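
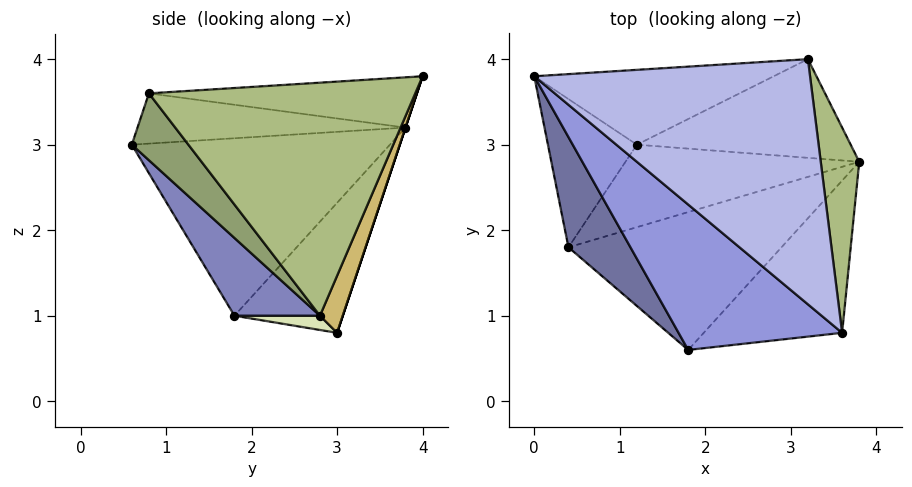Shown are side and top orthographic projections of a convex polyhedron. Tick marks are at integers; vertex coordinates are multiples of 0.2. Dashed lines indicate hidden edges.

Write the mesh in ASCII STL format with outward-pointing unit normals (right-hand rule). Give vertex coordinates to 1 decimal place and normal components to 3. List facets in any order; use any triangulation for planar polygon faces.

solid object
 facet normal -0.827 -0.483 0.289
  outer loop
   vertex 0.4 1.8 1.0
   vertex 1.8 0.6 3.0
   vertex 0.0 3.8 3.2
  endloop
 endfacet
 facet normal 0.223 -0.759 -0.612
  outer loop
   vertex 0.4 1.8 1.0
   vertex 3.8 2.8 1.0
   vertex 1.8 0.6 3.0
  endloop
 endfacet
 facet normal -0.286 -0.219 0.933
  outer loop
   vertex 3.6 0.8 3.6
   vertex 0.0 3.8 3.2
   vertex 1.8 0.6 3.0
  endloop
 endfacet
 facet normal -0.179 -0.084 0.980
  outer loop
   vertex 3.6 0.8 3.6
   vertex 3.2 4.0 3.8
   vertex 0.0 3.8 3.2
  endloop
 endfacet
 facet normal 0.277 -0.772 -0.572
  outer loop
   vertex 3.6 0.8 3.6
   vertex 1.8 0.6 3.0
   vertex 3.8 2.8 1.0
  endloop
 endfacet
 facet normal 0.980 0.112 0.162
  outer loop
   vertex 3.6 0.8 3.6
   vertex 3.8 2.8 1.0
   vertex 3.2 4.0 3.8
  endloop
 endfacet
 facet normal -0.751 0.415 -0.514
  outer loop
   vertex 1.2 3.0 0.8
   vertex 0.4 1.8 1.0
   vertex 0.0 3.8 3.2
  endloop
 endfacet
 facet normal 0.060 -0.203 -0.977
  outer loop
   vertex 1.2 3.0 0.8
   vertex 3.8 2.8 1.0
   vertex 0.4 1.8 1.0
  endloop
 endfacet
 facet normal 0.000 0.949 -0.316
  outer loop
   vertex 1.2 3.0 0.8
   vertex 0.0 3.8 3.2
   vertex 3.2 4.0 3.8
  endloop
 endfacet
 facet normal 0.100 0.922 -0.374
  outer loop
   vertex 1.2 3.0 0.8
   vertex 3.2 4.0 3.8
   vertex 3.8 2.8 1.0
  endloop
 endfacet
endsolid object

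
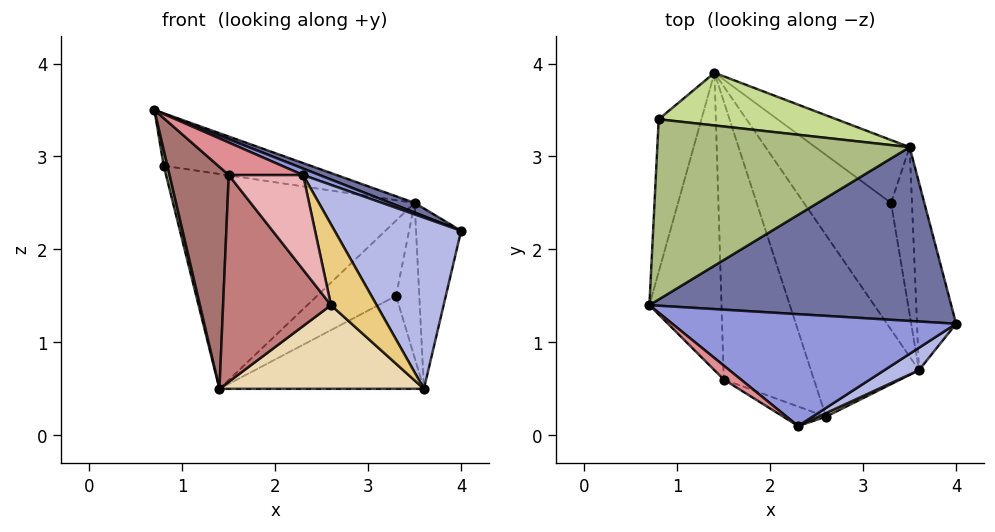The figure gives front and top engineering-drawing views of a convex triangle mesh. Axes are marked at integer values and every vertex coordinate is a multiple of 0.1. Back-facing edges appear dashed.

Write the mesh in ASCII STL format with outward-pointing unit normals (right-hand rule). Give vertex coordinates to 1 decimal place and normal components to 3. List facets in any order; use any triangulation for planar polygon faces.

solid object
 facet normal 0.363 -0.051 0.930
  outer loop
   vertex 3.5 3.1 2.5
   vertex 0.7 1.4 3.5
   vertex 4.0 1.2 2.2
  endloop
 endfacet
 facet normal 0.910 0.287 -0.299
  outer loop
   vertex 3.5 3.1 2.5
   vertex 4.0 1.2 2.2
   vertex 3.6 0.7 0.5
  endloop
 endfacet
 facet normal 0.363 -0.054 0.930
  outer loop
   vertex 2.3 0.1 2.8
   vertex 4.0 1.2 2.2
   vertex 0.7 1.4 3.5
  endloop
 endfacet
 facet normal 0.566 -0.817 0.107
  outer loop
   vertex 2.3 0.1 2.8
   vertex 3.6 0.7 0.5
   vertex 4.0 1.2 2.2
  endloop
 endfacet
 facet normal -0.969 -0.026 -0.248
  outer loop
   vertex 0.8 3.4 2.9
   vertex 1.4 3.9 0.5
   vertex 0.7 1.4 3.5
  endloop
 endfacet
 facet normal 0.171 0.275 0.946
  outer loop
   vertex 0.8 3.4 2.9
   vertex 0.7 1.4 3.5
   vertex 3.5 3.1 2.5
  endloop
 endfacet
 facet normal 0.142 0.961 0.236
  outer loop
   vertex 0.8 3.4 2.9
   vertex 3.5 3.1 2.5
   vertex 1.4 3.9 0.5
  endloop
 endfacet
 facet normal 0.652 0.448 -0.611
  outer loop
   vertex 3.3 2.5 1.5
   vertex 3.6 0.7 0.5
   vertex 1.4 3.9 0.5
  endloop
 endfacet
 facet normal 0.670 0.570 -0.476
  outer loop
   vertex 3.3 2.5 1.5
   vertex 1.4 3.9 0.5
   vertex 3.5 3.1 2.5
  endloop
 endfacet
 facet normal 0.852 0.355 -0.384
  outer loop
   vertex 3.3 2.5 1.5
   vertex 3.5 3.1 2.5
   vertex 3.6 0.7 0.5
  endloop
 endfacet
 facet normal 0.475 -0.879 0.039
  outer loop
   vertex 2.6 0.2 1.4
   vertex 3.6 0.7 0.5
   vertex 2.3 0.1 2.8
  endloop
 endfacet
 facet normal -0.520 -0.357 -0.776
  outer loop
   vertex 2.6 0.2 1.4
   vertex 1.4 3.9 0.5
   vertex 3.6 0.7 0.5
  endloop
 endfacet
 facet normal -0.792 -0.365 -0.489
  outer loop
   vertex 1.5 0.6 2.8
   vertex 0.7 1.4 3.5
   vertex 1.4 3.9 0.5
  endloop
 endfacet
 facet normal -0.778 -0.375 -0.504
  outer loop
   vertex 1.5 0.6 2.8
   vertex 1.4 3.9 0.5
   vertex 2.6 0.2 1.4
  endloop
 endfacet
 facet normal -0.498 -0.797 0.342
  outer loop
   vertex 1.5 0.6 2.8
   vertex 2.3 0.1 2.8
   vertex 0.7 1.4 3.5
  endloop
 endfacet
 facet normal -0.522 -0.835 -0.172
  outer loop
   vertex 1.5 0.6 2.8
   vertex 2.6 0.2 1.4
   vertex 2.3 0.1 2.8
  endloop
 endfacet
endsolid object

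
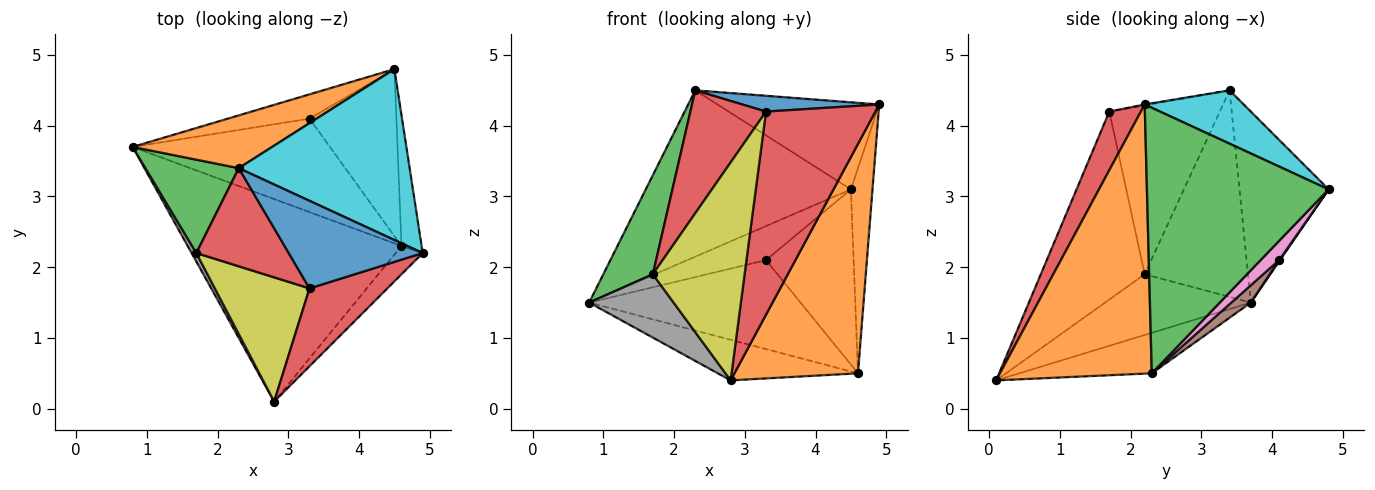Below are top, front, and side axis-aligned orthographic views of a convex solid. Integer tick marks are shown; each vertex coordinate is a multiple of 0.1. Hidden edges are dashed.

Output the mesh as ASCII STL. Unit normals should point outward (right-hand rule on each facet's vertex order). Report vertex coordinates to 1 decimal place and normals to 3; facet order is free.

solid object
 facet normal -0.183 0.193 -0.964
  outer loop
   vertex 4.6 2.3 0.5
   vertex 2.8 0.1 0.4
   vertex 0.8 3.7 1.5
  endloop
 endfacet
 facet normal 0.773 -0.629 -0.078
  outer loop
   vertex 4.6 2.3 0.5
   vertex 4.9 2.2 4.3
   vertex 2.8 0.1 0.4
  endloop
 endfacet
 facet normal 0.990 0.118 -0.075
  outer loop
   vertex 4.6 2.3 0.5
   vertex 4.5 4.8 3.1
   vertex 4.9 2.2 4.3
  endloop
 endfacet
 facet normal 0.260 -0.902 0.345
  outer loop
   vertex 3.3 1.7 4.2
   vertex 2.8 0.1 0.4
   vertex 4.9 2.2 4.3
  endloop
 endfacet
 facet normal 0.009 0.814 -0.581
  outer loop
   vertex 3.3 4.1 2.1
   vertex 0.8 3.7 1.5
   vertex 4.5 4.8 3.1
  endloop
 endfacet
 facet normal 0.063 0.688 -0.723
  outer loop
   vertex 3.3 4.1 2.1
   vertex 4.6 2.3 0.5
   vertex 0.8 3.7 1.5
  endloop
 endfacet
 facet normal 0.151 0.715 -0.682
  outer loop
   vertex 3.3 4.1 2.1
   vertex 4.5 4.8 3.1
   vertex 4.6 2.3 0.5
  endloop
 endfacet
 facet normal -0.863 -0.500 0.067
  outer loop
   vertex 1.7 2.2 1.9
   vertex 0.8 3.7 1.5
   vertex 2.8 0.1 0.4
  endloop
 endfacet
 facet normal -0.701 -0.619 0.353
  outer loop
   vertex 1.7 2.2 1.9
   vertex 2.8 0.1 0.4
   vertex 3.3 1.7 4.2
  endloop
 endfacet
 facet normal 0.268 0.437 0.858
  outer loop
   vertex 2.3 3.4 4.5
   vertex 4.9 2.2 4.3
   vertex 4.5 4.8 3.1
  endloop
 endfacet
 facet normal -0.006 -0.177 0.984
  outer loop
   vertex 2.3 3.4 4.5
   vertex 3.3 1.7 4.2
   vertex 4.9 2.2 4.3
  endloop
 endfacet
 facet normal -0.383 0.881 0.279
  outer loop
   vertex 2.3 3.4 4.5
   vertex 4.5 4.8 3.1
   vertex 0.8 3.7 1.5
  endloop
 endfacet
 facet normal -0.835 -0.400 0.377
  outer loop
   vertex 2.3 3.4 4.5
   vertex 0.8 3.7 1.5
   vertex 1.7 2.2 1.9
  endloop
 endfacet
 facet normal -0.752 -0.515 0.411
  outer loop
   vertex 2.3 3.4 4.5
   vertex 1.7 2.2 1.9
   vertex 3.3 1.7 4.2
  endloop
 endfacet
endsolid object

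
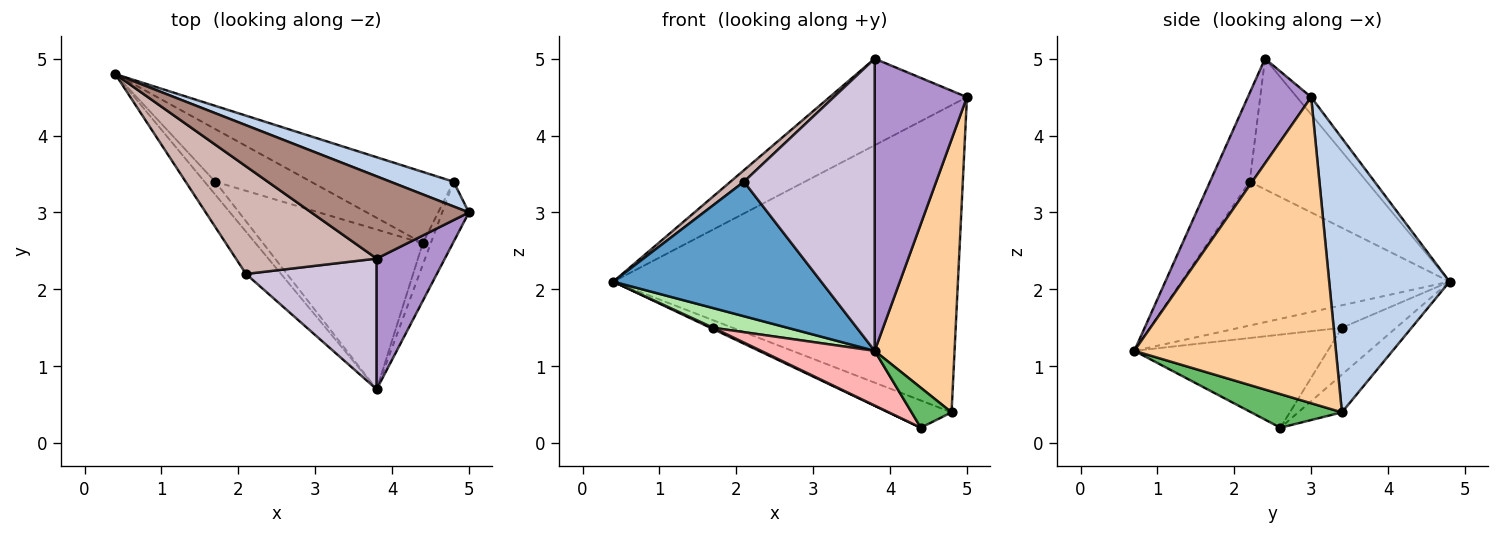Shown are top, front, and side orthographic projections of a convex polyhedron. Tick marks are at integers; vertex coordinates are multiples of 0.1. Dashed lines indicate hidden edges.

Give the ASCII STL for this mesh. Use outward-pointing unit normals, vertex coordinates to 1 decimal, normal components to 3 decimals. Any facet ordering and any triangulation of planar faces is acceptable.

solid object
 facet normal -0.776 -0.602 -0.189
  outer loop
   vertex 2.1 2.2 3.4
   vertex 0.4 4.8 2.1
   vertex 3.8 0.7 1.2
  endloop
 endfacet
 facet normal 0.329 0.941 0.076
  outer loop
   vertex 4.8 3.4 0.4
   vertex 0.4 4.8 2.1
   vertex 5.0 3.0 4.5
  endloop
 endfacet
 facet normal -0.240 0.347 -0.907
  outer loop
   vertex 4.8 3.4 0.4
   vertex 4.4 2.6 0.2
   vertex 0.4 4.8 2.1
  endloop
 endfacet
 facet normal 0.927 -0.367 -0.081
  outer loop
   vertex 4.8 3.4 0.4
   vertex 5.0 3.0 4.5
   vertex 3.8 0.7 1.2
  endloop
 endfacet
 facet normal 0.894 -0.394 -0.212
  outer loop
   vertex 4.8 3.4 0.4
   vertex 3.8 0.7 1.2
   vertex 4.4 2.6 0.2
  endloop
 endfacet
 facet normal -0.756 -0.548 -0.359
  outer loop
   vertex 1.7 3.4 1.5
   vertex 3.8 0.7 1.2
   vertex 0.4 4.8 2.1
  endloop
 endfacet
 facet normal -0.439 -0.023 -0.898
  outer loop
   vertex 1.7 3.4 1.5
   vertex 0.4 4.8 2.1
   vertex 4.4 2.6 0.2
  endloop
 endfacet
 facet normal -0.483 -0.284 -0.828
  outer loop
   vertex 1.7 3.4 1.5
   vertex 4.4 2.6 0.2
   vertex 3.8 0.7 1.2
  endloop
 endfacet
 facet normal 0.531 -0.774 0.346
  outer loop
   vertex 3.8 2.4 5.0
   vertex 3.8 0.7 1.2
   vertex 5.0 3.0 4.5
  endloop
 endfacet
 facet normal -0.267 -0.880 0.394
  outer loop
   vertex 3.8 2.4 5.0
   vertex 2.1 2.2 3.4
   vertex 3.8 0.7 1.2
  endloop
 endfacet
 facet normal -0.075 0.723 0.687
  outer loop
   vertex 3.8 2.4 5.0
   vertex 5.0 3.0 4.5
   vertex 0.4 4.8 2.1
  endloop
 endfacet
 facet normal -0.678 -0.078 0.731
  outer loop
   vertex 3.8 2.4 5.0
   vertex 0.4 4.8 2.1
   vertex 2.1 2.2 3.4
  endloop
 endfacet
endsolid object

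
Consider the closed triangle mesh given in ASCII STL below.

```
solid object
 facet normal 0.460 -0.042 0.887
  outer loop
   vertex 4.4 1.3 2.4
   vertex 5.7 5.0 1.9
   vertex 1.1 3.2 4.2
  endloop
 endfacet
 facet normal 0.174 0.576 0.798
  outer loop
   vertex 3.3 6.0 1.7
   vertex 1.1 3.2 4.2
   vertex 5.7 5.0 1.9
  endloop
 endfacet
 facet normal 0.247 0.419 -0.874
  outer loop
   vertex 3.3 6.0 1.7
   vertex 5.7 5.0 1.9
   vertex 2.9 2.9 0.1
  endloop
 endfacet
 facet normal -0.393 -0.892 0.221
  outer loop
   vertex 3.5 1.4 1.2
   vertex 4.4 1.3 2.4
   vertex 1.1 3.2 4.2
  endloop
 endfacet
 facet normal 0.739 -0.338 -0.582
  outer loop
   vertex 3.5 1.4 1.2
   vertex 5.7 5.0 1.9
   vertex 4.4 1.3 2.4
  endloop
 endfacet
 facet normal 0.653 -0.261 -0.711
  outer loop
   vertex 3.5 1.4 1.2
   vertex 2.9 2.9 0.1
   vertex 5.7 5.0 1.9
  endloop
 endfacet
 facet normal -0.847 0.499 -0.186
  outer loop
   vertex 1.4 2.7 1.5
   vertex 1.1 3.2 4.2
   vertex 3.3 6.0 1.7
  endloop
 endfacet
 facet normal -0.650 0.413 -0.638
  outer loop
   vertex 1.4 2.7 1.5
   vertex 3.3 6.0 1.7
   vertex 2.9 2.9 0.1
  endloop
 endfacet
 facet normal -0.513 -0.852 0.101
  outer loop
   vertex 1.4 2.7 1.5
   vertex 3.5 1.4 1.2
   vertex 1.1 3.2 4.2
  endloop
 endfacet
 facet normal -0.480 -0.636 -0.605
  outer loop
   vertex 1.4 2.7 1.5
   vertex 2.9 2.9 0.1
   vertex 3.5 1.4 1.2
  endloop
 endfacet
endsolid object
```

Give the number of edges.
15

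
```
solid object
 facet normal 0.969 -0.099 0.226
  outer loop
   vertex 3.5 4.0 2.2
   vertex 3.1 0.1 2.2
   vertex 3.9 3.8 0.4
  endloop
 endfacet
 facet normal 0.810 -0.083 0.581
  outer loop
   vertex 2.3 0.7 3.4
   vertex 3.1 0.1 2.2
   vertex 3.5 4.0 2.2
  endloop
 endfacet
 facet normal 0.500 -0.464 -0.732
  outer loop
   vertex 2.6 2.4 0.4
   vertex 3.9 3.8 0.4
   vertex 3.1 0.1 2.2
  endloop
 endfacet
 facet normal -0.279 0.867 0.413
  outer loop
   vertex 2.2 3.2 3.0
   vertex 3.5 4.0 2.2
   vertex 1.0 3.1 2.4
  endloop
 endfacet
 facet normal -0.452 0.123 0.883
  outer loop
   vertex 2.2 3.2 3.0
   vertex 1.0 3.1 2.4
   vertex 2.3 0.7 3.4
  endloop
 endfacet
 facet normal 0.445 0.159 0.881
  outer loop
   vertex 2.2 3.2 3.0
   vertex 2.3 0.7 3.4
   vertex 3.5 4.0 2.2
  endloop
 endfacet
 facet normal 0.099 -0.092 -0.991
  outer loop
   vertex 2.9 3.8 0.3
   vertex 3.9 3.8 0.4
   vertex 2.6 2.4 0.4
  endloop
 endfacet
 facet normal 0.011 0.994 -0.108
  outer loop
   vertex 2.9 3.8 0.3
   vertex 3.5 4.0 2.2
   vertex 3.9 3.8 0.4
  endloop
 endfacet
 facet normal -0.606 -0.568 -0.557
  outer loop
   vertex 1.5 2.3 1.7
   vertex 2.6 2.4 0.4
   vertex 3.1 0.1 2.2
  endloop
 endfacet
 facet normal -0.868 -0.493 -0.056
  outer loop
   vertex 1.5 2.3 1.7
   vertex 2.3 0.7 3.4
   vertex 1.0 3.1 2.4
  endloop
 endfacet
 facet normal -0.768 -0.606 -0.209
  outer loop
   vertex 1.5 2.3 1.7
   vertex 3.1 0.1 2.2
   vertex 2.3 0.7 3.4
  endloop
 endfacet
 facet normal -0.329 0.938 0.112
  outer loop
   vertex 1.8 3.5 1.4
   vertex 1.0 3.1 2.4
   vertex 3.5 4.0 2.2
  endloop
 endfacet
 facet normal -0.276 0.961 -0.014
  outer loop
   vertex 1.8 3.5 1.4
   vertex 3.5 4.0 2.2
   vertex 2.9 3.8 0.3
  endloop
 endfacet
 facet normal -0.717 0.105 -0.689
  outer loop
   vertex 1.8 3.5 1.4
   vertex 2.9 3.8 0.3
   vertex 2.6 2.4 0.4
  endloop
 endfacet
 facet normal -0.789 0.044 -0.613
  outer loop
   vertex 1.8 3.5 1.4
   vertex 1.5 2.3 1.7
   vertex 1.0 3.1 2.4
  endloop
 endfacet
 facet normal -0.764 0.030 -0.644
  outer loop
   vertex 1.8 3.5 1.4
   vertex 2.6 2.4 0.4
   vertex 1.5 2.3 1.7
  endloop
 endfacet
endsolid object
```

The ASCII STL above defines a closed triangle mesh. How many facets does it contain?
16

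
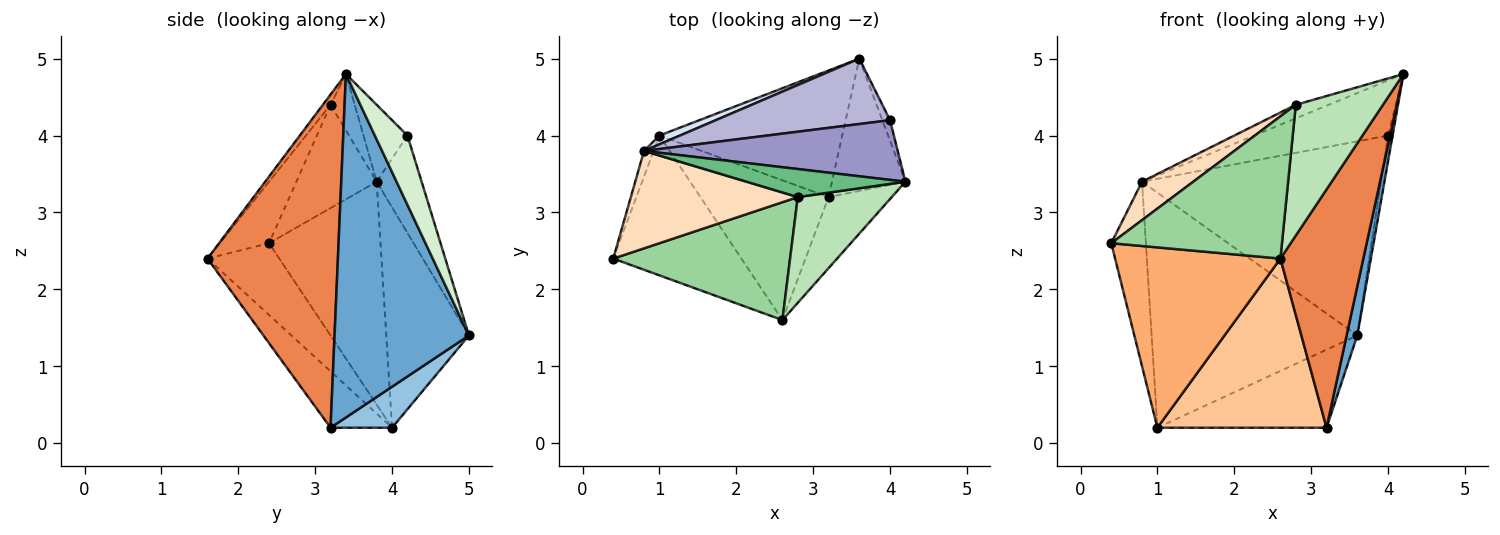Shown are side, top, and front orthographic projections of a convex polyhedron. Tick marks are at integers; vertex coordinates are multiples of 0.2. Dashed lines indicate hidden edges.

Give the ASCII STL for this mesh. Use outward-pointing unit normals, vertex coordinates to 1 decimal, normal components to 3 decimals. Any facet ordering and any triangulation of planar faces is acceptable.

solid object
 facet normal 0.975 -0.078 -0.209
  outer loop
   vertex 3.2 3.2 0.2
   vertex 3.6 5.0 1.4
   vertex 4.2 3.4 4.8
  endloop
 endfacet
 facet normal 0.188 0.516 -0.836
  outer loop
   vertex 1.0 4.0 0.2
   vertex 3.6 5.0 1.4
   vertex 3.2 3.2 0.2
  endloop
 endfacet
 facet normal -0.954 0.296 -0.041
  outer loop
   vertex 0.8 3.8 3.4
   vertex 1.0 4.0 0.2
   vertex 0.4 2.4 2.6
  endloop
 endfacet
 facet normal -0.373 0.927 0.035
  outer loop
   vertex 0.8 3.8 3.4
   vertex 3.6 5.0 1.4
   vertex 1.0 4.0 0.2
  endloop
 endfacet
 facet normal 0.833 -0.530 -0.158
  outer loop
   vertex 2.6 1.6 2.4
   vertex 3.2 3.2 0.2
   vertex 4.2 3.4 4.8
  endloop
 endfacet
 facet normal -0.325 -0.748 -0.580
  outer loop
   vertex 2.6 1.6 2.4
   vertex 0.4 2.4 2.6
   vertex 1.0 4.0 0.2
  endloop
 endfacet
 facet normal -0.270 -0.742 -0.613
  outer loop
   vertex 2.6 1.6 2.4
   vertex 1.0 4.0 0.2
   vertex 3.2 3.2 0.2
  endloop
 endfacet
 facet normal -0.499 -0.318 0.806
  outer loop
   vertex 2.8 3.2 4.4
   vertex 0.8 3.8 3.4
   vertex 0.4 2.4 2.6
  endloop
 endfacet
 facet normal -0.304 0.415 0.857
  outer loop
   vertex 2.8 3.2 4.4
   vertex 4.2 3.4 4.8
   vertex 0.8 3.8 3.4
  endloop
 endfacet
 facet normal -0.217 -0.752 0.623
  outer loop
   vertex 2.8 3.2 4.4
   vertex 0.4 2.4 2.6
   vertex 2.6 1.6 2.4
  endloop
 endfacet
 facet normal -0.068 -0.776 0.627
  outer loop
   vertex 2.8 3.2 4.4
   vertex 2.6 1.6 2.4
   vertex 4.2 3.4 4.8
  endloop
 endfacet
 facet normal 0.985 0.137 -0.109
  outer loop
   vertex 4.0 4.2 4.0
   vertex 4.2 3.4 4.8
   vertex 3.6 5.0 1.4
  endloop
 endfacet
 facet normal -0.217 0.663 0.717
  outer loop
   vertex 4.0 4.2 4.0
   vertex 0.8 3.8 3.4
   vertex 4.2 3.4 4.8
  endloop
 endfacet
 facet normal -0.176 0.933 0.314
  outer loop
   vertex 4.0 4.2 4.0
   vertex 3.6 5.0 1.4
   vertex 0.8 3.8 3.4
  endloop
 endfacet
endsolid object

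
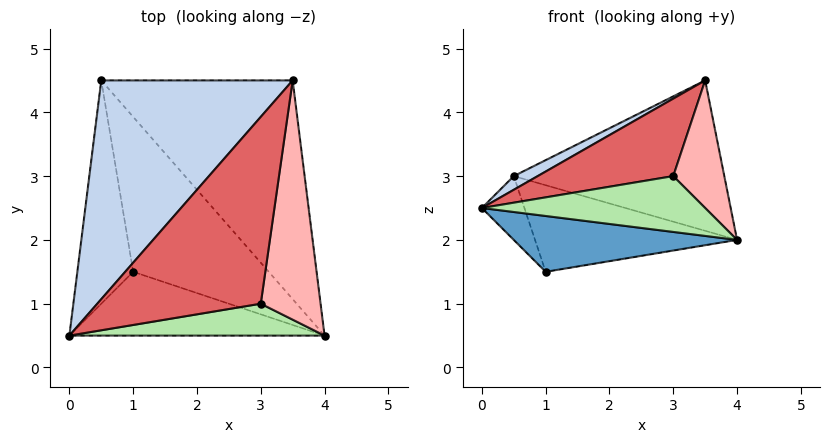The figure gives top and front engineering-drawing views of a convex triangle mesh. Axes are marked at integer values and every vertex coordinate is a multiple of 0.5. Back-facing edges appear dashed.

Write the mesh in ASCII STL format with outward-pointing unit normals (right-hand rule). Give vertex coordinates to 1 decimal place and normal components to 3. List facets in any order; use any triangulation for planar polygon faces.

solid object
 facet normal -0.094 -0.656 -0.749
  outer loop
   vertex 1.0 1.5 1.5
   vertex 4.0 0.5 2.0
   vertex 0.0 0.5 2.5
  endloop
 endfacet
 facet normal -0.447 -0.056 0.893
  outer loop
   vertex 0.5 4.5 3.0
   vertex 0.0 0.5 2.5
   vertex 3.5 4.5 4.5
  endloop
 endfacet
 facet normal -0.777 0.173 -0.605
  outer loop
   vertex 0.5 4.5 3.0
   vertex 1.0 1.5 1.5
   vertex 0.0 0.5 2.5
  endloop
 endfacet
 facet normal 0.381 0.524 -0.762
  outer loop
   vertex 0.5 4.5 3.0
   vertex 3.5 4.5 4.5
   vertex 4.0 0.5 2.0
  endloop
 endfacet
 facet normal 0.294 0.466 -0.834
  outer loop
   vertex 0.5 4.5 3.0
   vertex 4.0 0.5 2.0
   vertex 1.0 1.5 1.5
  endloop
 endfacet
 facet normal 0.062 -0.867 0.495
  outer loop
   vertex 3.0 1.0 3.0
   vertex 0.0 0.5 2.5
   vertex 4.0 0.5 2.0
  endloop
 endfacet
 facet normal -0.090 -0.381 0.920
  outer loop
   vertex 3.0 1.0 3.0
   vertex 3.5 4.5 4.5
   vertex 0.0 0.5 2.5
  endloop
 endfacet
 facet normal 0.543 -0.395 0.741
  outer loop
   vertex 3.0 1.0 3.0
   vertex 4.0 0.5 2.0
   vertex 3.5 4.5 4.5
  endloop
 endfacet
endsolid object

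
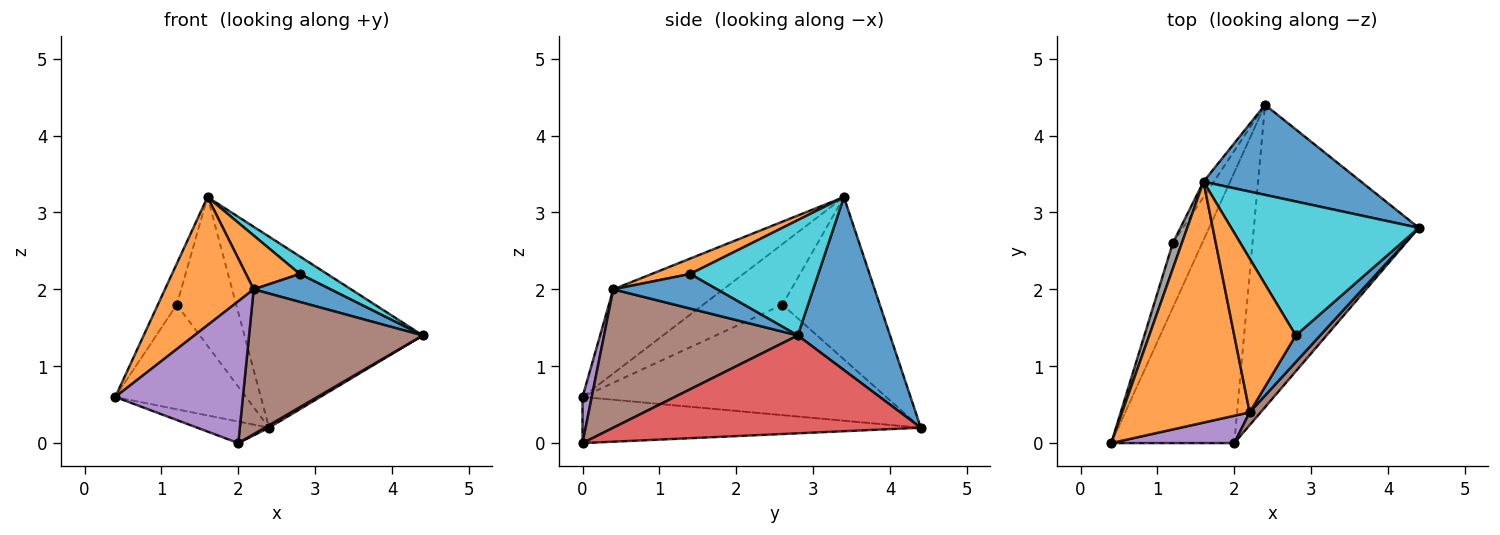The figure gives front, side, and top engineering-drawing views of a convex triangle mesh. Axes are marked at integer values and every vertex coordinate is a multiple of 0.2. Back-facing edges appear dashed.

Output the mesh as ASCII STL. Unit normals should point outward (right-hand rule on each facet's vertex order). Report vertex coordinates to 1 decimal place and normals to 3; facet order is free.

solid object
 facet normal 0.424 0.819 0.386
  outer loop
   vertex 1.6 3.4 3.2
   vertex 4.4 2.8 1.4
   vertex 2.4 4.4 0.2
  endloop
 endfacet
 facet normal -0.503 -0.406 0.763
  outer loop
   vertex 2.2 0.4 2.0
   vertex 1.6 3.4 3.2
   vertex 0.4 0.0 0.6
  endloop
 endfacet
 facet normal -0.350 0.074 -0.934
  outer loop
   vertex 2.0 0.0 0.0
   vertex 0.4 0.0 0.6
   vertex 2.4 4.4 0.2
  endloop
 endfacet
 facet normal 0.510 -0.007 -0.860
  outer loop
   vertex 2.0 0.0 0.0
   vertex 2.4 4.4 0.2
   vertex 4.4 2.8 1.4
  endloop
 endfacet
 facet normal 0.071 -0.979 0.189
  outer loop
   vertex 2.0 0.0 0.0
   vertex 2.2 0.4 2.0
   vertex 0.4 0.0 0.6
  endloop
 endfacet
 facet normal 0.743 -0.666 0.059
  outer loop
   vertex 2.0 0.0 0.0
   vertex 4.4 2.8 1.4
   vertex 2.2 0.4 2.0
  endloop
 endfacet
 facet normal -0.892 0.384 -0.237
  outer loop
   vertex 1.2 2.6 1.8
   vertex 2.4 4.4 0.2
   vertex 0.4 0.0 0.6
  endloop
 endfacet
 facet normal -0.963 0.230 0.144
  outer loop
   vertex 1.2 2.6 1.8
   vertex 0.4 0.0 0.6
   vertex 1.6 3.4 3.2
  endloop
 endfacet
 facet normal -0.852 0.520 -0.054
  outer loop
   vertex 1.2 2.6 1.8
   vertex 1.6 3.4 3.2
   vertex 2.4 4.4 0.2
  endloop
 endfacet
 facet normal 0.520 -0.111 0.847
  outer loop
   vertex 2.8 1.4 2.2
   vertex 4.4 2.8 1.4
   vertex 1.6 3.4 3.2
  endloop
 endfacet
 facet normal 0.699 -0.518 0.492
  outer loop
   vertex 2.8 1.4 2.2
   vertex 2.2 0.4 2.0
   vertex 4.4 2.8 1.4
  endloop
 endfacet
 facet normal 0.230 -0.322 0.919
  outer loop
   vertex 2.8 1.4 2.2
   vertex 1.6 3.4 3.2
   vertex 2.2 0.4 2.0
  endloop
 endfacet
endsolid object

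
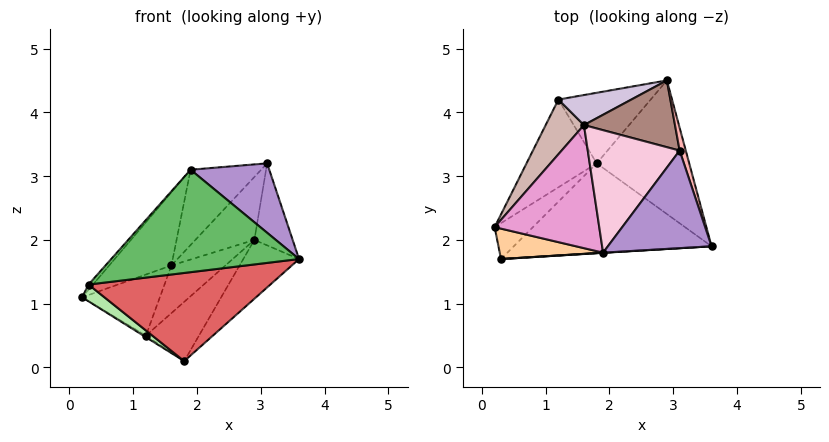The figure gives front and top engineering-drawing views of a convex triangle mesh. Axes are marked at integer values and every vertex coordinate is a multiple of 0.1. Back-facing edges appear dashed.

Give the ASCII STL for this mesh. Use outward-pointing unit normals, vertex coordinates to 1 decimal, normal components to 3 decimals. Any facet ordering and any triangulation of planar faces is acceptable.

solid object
 facet normal 0.741 0.270 -0.614
  outer loop
   vertex 1.8 3.2 0.1
   vertex 2.9 4.5 2.0
   vertex 3.6 1.9 1.7
  endloop
 endfacet
 facet normal -0.537 0.015 -0.844
  outer loop
   vertex 1.2 4.2 0.5
   vertex 1.8 3.2 0.1
   vertex 0.2 2.2 1.1
  endloop
 endfacet
 facet normal 0.490 0.561 -0.667
  outer loop
   vertex 1.2 4.2 0.5
   vertex 2.9 4.5 2.0
   vertex 1.8 3.2 0.1
  endloop
 endfacet
 facet normal -0.746 0.113 0.657
  outer loop
   vertex 0.3 1.7 1.3
   vertex 1.9 1.8 3.1
   vertex 0.2 2.2 1.1
  endloop
 endfacet
 facet normal 0.060 -0.998 0.002
  outer loop
   vertex 0.3 1.7 1.3
   vertex 3.6 1.9 1.7
   vertex 1.9 1.8 3.1
  endloop
 endfacet
 facet normal -0.289 -0.405 -0.867
  outer loop
   vertex 0.3 1.7 1.3
   vertex 0.2 2.2 1.1
   vertex 1.8 3.2 0.1
  endloop
 endfacet
 facet normal 0.128 -0.694 -0.708
  outer loop
   vertex 0.3 1.7 1.3
   vertex 1.8 3.2 0.1
   vertex 3.6 1.9 1.7
  endloop
 endfacet
 facet normal 0.965 0.252 0.070
  outer loop
   vertex 3.1 3.4 3.2
   vertex 3.6 1.9 1.7
   vertex 2.9 4.5 2.0
  endloop
 endfacet
 facet normal 0.576 -0.474 0.666
  outer loop
   vertex 3.1 3.4 3.2
   vertex 1.9 1.8 3.1
   vertex 3.6 1.9 1.7
  endloop
 endfacet
 facet normal -0.527 0.719 0.453
  outer loop
   vertex 1.6 3.8 1.6
   vertex 2.9 4.5 2.0
   vertex 1.2 4.2 0.5
  endloop
 endfacet
 facet normal -0.510 0.590 0.626
  outer loop
   vertex 1.6 3.8 1.6
   vertex 3.1 3.4 3.2
   vertex 2.9 4.5 2.0
  endloop
 endfacet
 facet normal -0.737 0.504 0.451
  outer loop
   vertex 1.6 3.8 1.6
   vertex 1.2 4.2 0.5
   vertex 0.2 2.2 1.1
  endloop
 endfacet
 facet normal -0.665 0.382 0.642
  outer loop
   vertex 1.6 3.8 1.6
   vertex 0.2 2.2 1.1
   vertex 1.9 1.8 3.1
  endloop
 endfacet
 facet normal -0.610 0.415 0.675
  outer loop
   vertex 1.6 3.8 1.6
   vertex 1.9 1.8 3.1
   vertex 3.1 3.4 3.2
  endloop
 endfacet
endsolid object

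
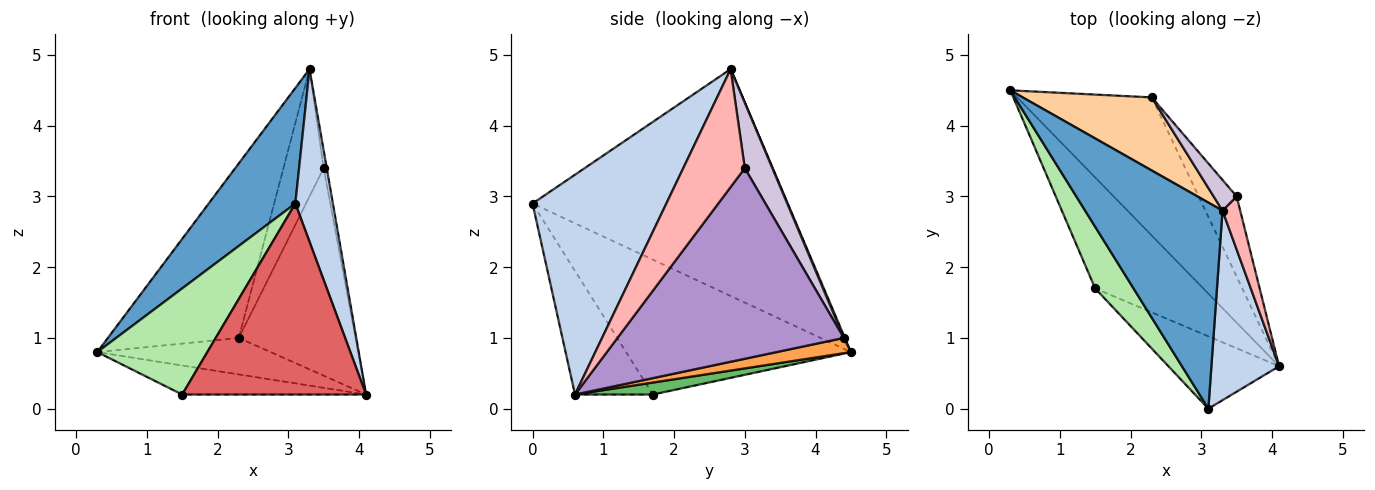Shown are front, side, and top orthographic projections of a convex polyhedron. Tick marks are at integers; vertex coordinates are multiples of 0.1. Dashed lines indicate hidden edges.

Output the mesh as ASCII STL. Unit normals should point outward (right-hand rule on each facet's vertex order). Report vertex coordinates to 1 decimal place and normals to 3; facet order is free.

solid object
 facet normal -0.821 -0.279 0.498
  outer loop
   vertex 3.3 2.8 4.8
   vertex 0.3 4.5 0.8
   vertex 3.1 0.0 2.9
  endloop
 endfacet
 facet normal 0.923 -0.259 0.284
  outer loop
   vertex 3.3 2.8 4.8
   vertex 3.1 0.0 2.9
   vertex 4.1 0.6 0.2
  endloop
 endfacet
 facet normal 0.109 0.254 -0.961
  outer loop
   vertex 2.3 4.4 1.0
   vertex 4.1 0.6 0.2
   vertex 0.3 4.5 0.8
  endloop
 endfacet
 facet normal 0.007 0.922 0.386
  outer loop
   vertex 2.3 4.4 1.0
   vertex 0.3 4.5 0.8
   vertex 3.3 2.8 4.8
  endloop
 endfacet
 facet normal 0.107 0.252 -0.962
  outer loop
   vertex 1.5 1.7 0.2
   vertex 0.3 4.5 0.8
   vertex 4.1 0.6 0.2
  endloop
 endfacet
 facet normal -0.870 -0.426 0.247
  outer loop
   vertex 1.5 1.7 0.2
   vertex 3.1 0.0 2.9
   vertex 0.3 4.5 0.8
  endloop
 endfacet
 facet normal -0.368 -0.870 -0.329
  outer loop
   vertex 1.5 1.7 0.2
   vertex 4.1 0.6 0.2
   vertex 3.1 0.0 2.9
  endloop
 endfacet
 facet normal 0.988 0.049 0.148
  outer loop
   vertex 3.5 3.0 3.4
   vertex 3.3 2.8 4.8
   vertex 4.1 0.6 0.2
  endloop
 endfacet
 facet normal 0.875 0.451 -0.174
  outer loop
   vertex 3.5 3.0 3.4
   vertex 4.1 0.6 0.2
   vertex 2.3 4.4 1.0
  endloop
 endfacet
 facet normal 0.554 0.809 0.195
  outer loop
   vertex 3.5 3.0 3.4
   vertex 2.3 4.4 1.0
   vertex 3.3 2.8 4.8
  endloop
 endfacet
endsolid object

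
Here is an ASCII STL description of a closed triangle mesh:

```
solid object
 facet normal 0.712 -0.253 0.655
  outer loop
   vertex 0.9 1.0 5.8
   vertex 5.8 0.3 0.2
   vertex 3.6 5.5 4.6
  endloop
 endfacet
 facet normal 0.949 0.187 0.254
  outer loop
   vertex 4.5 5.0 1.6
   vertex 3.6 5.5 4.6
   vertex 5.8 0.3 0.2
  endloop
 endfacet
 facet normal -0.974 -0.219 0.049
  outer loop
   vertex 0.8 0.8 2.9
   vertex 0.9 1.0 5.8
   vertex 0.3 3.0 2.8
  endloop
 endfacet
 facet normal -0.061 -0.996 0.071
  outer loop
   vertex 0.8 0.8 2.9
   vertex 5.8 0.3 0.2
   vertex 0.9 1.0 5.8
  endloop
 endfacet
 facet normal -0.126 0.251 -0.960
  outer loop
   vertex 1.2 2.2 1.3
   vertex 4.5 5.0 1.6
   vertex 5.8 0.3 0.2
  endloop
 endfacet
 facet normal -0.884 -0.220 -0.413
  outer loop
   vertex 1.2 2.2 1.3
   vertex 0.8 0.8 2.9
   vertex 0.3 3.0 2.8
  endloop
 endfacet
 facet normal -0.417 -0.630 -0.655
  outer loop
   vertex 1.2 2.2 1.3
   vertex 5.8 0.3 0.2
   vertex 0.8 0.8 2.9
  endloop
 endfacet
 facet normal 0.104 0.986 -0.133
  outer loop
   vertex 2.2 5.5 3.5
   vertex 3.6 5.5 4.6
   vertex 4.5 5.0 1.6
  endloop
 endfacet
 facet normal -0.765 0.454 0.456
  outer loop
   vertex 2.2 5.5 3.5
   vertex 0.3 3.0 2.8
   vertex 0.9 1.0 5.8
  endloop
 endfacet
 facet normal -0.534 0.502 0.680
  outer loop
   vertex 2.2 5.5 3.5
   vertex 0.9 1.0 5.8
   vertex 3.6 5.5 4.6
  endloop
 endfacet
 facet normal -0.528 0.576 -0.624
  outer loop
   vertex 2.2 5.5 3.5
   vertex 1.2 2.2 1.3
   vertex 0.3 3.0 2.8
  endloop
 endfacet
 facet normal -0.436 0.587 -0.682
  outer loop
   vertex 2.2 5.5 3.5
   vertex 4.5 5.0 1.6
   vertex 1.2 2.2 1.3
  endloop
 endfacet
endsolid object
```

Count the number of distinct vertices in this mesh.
8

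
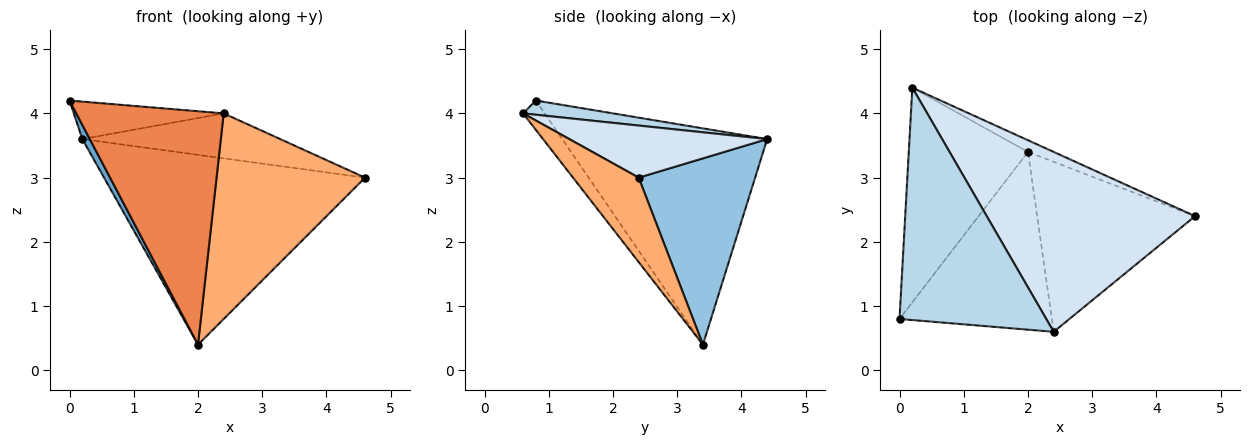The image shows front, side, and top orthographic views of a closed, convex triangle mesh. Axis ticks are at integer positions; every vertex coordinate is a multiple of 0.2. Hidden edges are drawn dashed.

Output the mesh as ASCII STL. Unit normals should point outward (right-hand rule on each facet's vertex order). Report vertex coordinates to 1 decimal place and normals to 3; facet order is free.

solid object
 facet normal -0.875 -0.032 -0.482
  outer loop
   vertex 2.0 3.4 0.4
   vertex 0.0 0.8 4.2
   vertex 0.2 4.4 3.6
  endloop
 endfacet
 facet normal 0.407 0.912 -0.056
  outer loop
   vertex 2.0 3.4 0.4
   vertex 0.2 4.4 3.6
   vertex 4.6 2.4 3.0
  endloop
 endfacet
 facet normal 0.095 0.159 0.983
  outer loop
   vertex 2.4 0.6 4.0
   vertex 0.2 4.4 3.6
   vertex 0.0 0.8 4.2
  endloop
 endfacet
 facet normal 0.236 0.236 0.943
  outer loop
   vertex 2.4 0.6 4.0
   vertex 4.6 2.4 3.0
   vertex 0.2 4.4 3.6
  endloop
 endfacet
 facet normal -0.116 -0.790 -0.602
  outer loop
   vertex 2.4 0.6 4.0
   vertex 0.0 0.8 4.2
   vertex 2.0 3.4 0.4
  endloop
 endfacet
 facet normal 0.323 -0.729 -0.603
  outer loop
   vertex 2.4 0.6 4.0
   vertex 2.0 3.4 0.4
   vertex 4.6 2.4 3.0
  endloop
 endfacet
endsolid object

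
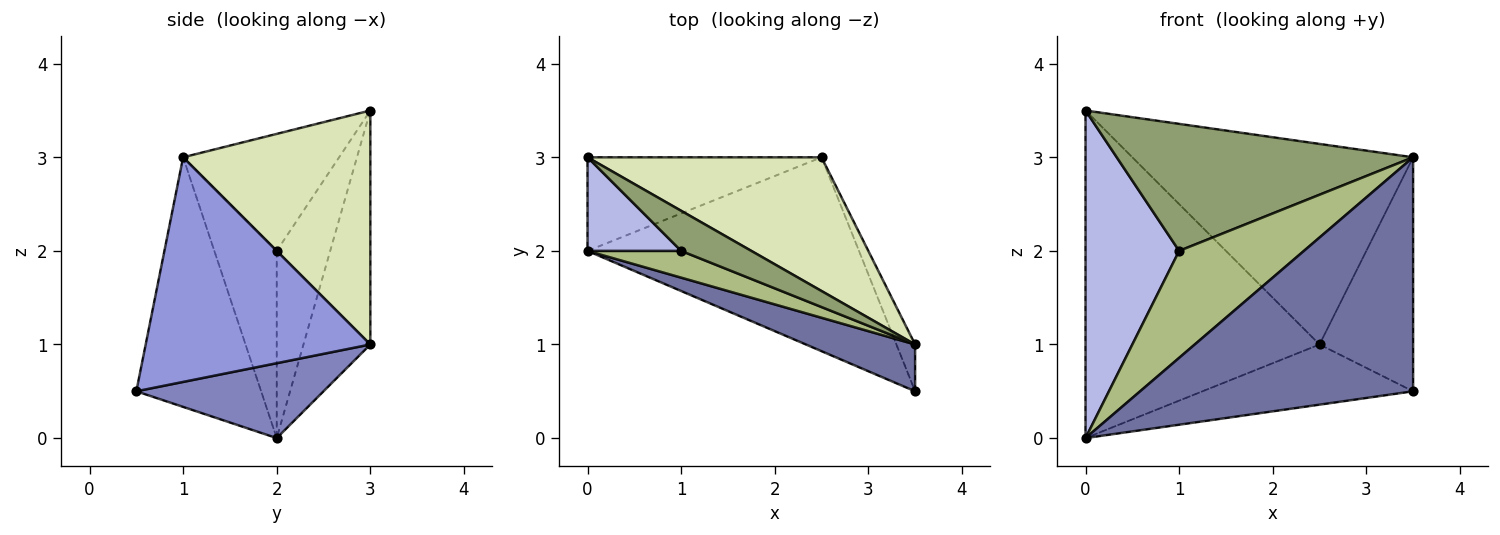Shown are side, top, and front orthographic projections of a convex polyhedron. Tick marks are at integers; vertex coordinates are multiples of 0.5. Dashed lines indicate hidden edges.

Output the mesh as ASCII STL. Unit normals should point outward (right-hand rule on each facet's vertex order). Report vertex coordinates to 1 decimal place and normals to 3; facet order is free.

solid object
 facet normal -0.409 -0.895 0.179
  outer loop
   vertex 3.5 0.5 0.5
   vertex 3.5 1.0 3.0
   vertex 0.0 2.0 0.0
  endloop
 endfacet
 facet normal 0.255 0.287 -0.924
  outer loop
   vertex 2.5 3.0 1.0
   vertex 3.5 0.5 0.5
   vertex 0.0 2.0 0.0
  endloop
 endfacet
 facet normal 0.920 0.383 -0.077
  outer loop
   vertex 2.5 3.0 1.0
   vertex 3.5 1.0 3.0
   vertex 3.5 0.5 0.5
  endloop
 endfacet
 facet normal -0.482 -0.843 0.241
  outer loop
   vertex 1.0 2.0 2.0
   vertex 0.0 3.0 3.5
   vertex 0.0 2.0 0.0
  endloop
 endfacet
 facet normal -0.449 -0.852 0.269
  outer loop
   vertex 1.0 2.0 2.0
   vertex 3.5 1.0 3.0
   vertex 0.0 3.0 3.5
  endloop
 endfacet
 facet normal -0.436 -0.873 0.218
  outer loop
   vertex 1.0 2.0 2.0
   vertex 0.0 2.0 0.0
   vertex 3.5 1.0 3.0
  endloop
 endfacet
 facet normal -0.265 0.927 -0.265
  outer loop
   vertex 0.0 3.0 3.5
   vertex 2.5 3.0 1.0
   vertex 0.0 2.0 0.0
  endloop
 endfacet
 facet normal 0.485 0.728 0.485
  outer loop
   vertex 0.0 3.0 3.5
   vertex 3.5 1.0 3.0
   vertex 2.5 3.0 1.0
  endloop
 endfacet
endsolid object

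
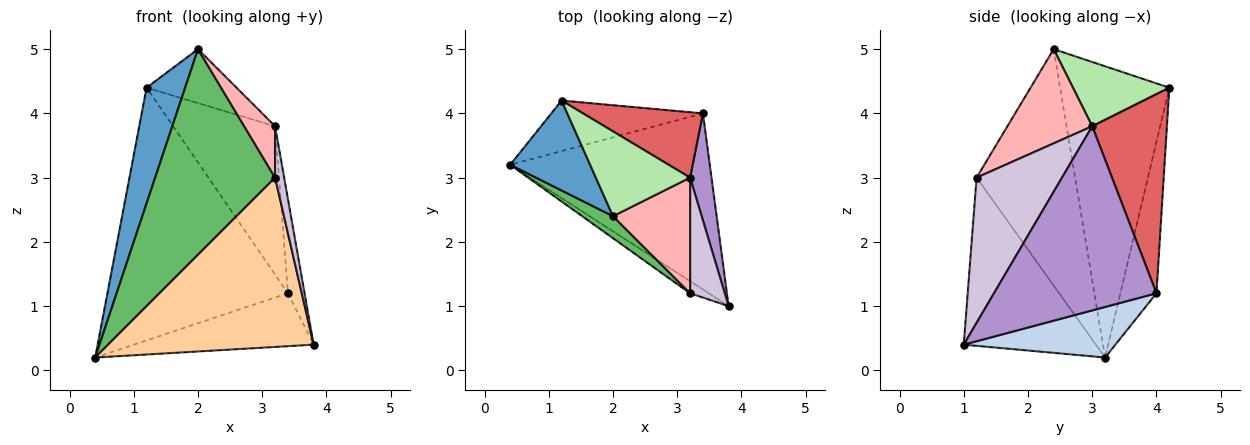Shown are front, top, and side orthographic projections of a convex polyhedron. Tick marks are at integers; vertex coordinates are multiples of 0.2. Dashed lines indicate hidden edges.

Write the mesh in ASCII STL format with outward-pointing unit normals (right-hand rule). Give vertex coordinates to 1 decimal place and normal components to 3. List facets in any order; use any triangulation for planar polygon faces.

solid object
 facet normal -0.913 -0.322 0.251
  outer loop
   vertex 2.0 2.4 5.0
   vertex 1.2 4.2 4.4
   vertex 0.4 3.2 0.2
  endloop
 endfacet
 facet normal 0.236 0.280 -0.931
  outer loop
   vertex 3.4 4.0 1.2
   vertex 3.8 1.0 0.4
   vertex 0.4 3.2 0.2
  endloop
 endfacet
 facet normal -0.192 0.962 -0.192
  outer loop
   vertex 3.4 4.0 1.2
   vertex 0.4 3.2 0.2
   vertex 1.2 4.2 4.4
  endloop
 endfacet
 facet normal -0.540 -0.840 -0.060
  outer loop
   vertex 3.2 1.2 3.0
   vertex 0.4 3.2 0.2
   vertex 3.8 1.0 0.4
  endloop
 endfacet
 facet normal -0.633 -0.770 0.083
  outer loop
   vertex 3.2 1.2 3.0
   vertex 2.0 2.4 5.0
   vertex 0.4 3.2 0.2
  endloop
 endfacet
 facet normal 0.499 0.465 0.731
  outer loop
   vertex 3.2 3.0 3.8
   vertex 1.2 4.2 4.4
   vertex 2.0 2.4 5.0
  endloop
 endfacet
 facet normal 0.557 0.760 0.335
  outer loop
   vertex 3.2 3.0 3.8
   vertex 3.4 4.0 1.2
   vertex 1.2 4.2 4.4
  endloop
 endfacet
 facet normal 0.745 -0.271 0.610
  outer loop
   vertex 3.2 3.0 3.8
   vertex 2.0 2.4 5.0
   vertex 3.2 1.2 3.0
  endloop
 endfacet
 facet normal 0.988 0.101 0.115
  outer loop
   vertex 3.2 3.0 3.8
   vertex 3.8 1.0 0.4
   vertex 3.4 4.0 1.2
  endloop
 endfacet
 facet normal 0.967 -0.103 0.231
  outer loop
   vertex 3.2 3.0 3.8
   vertex 3.2 1.2 3.0
   vertex 3.8 1.0 0.4
  endloop
 endfacet
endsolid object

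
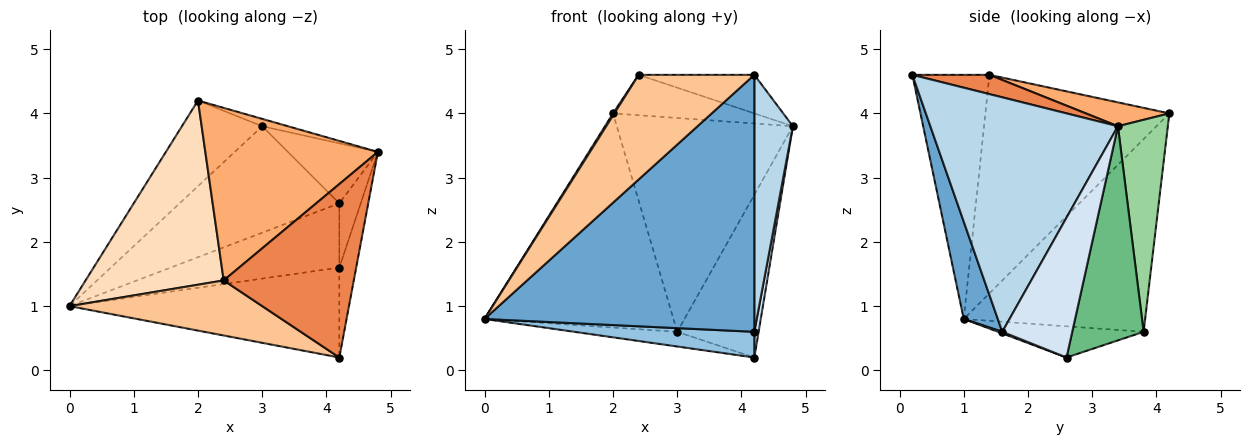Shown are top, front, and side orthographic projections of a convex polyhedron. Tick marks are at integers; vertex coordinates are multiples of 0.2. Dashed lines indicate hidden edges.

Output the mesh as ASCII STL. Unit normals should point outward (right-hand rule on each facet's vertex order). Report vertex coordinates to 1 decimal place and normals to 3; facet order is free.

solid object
 facet normal 0.118 -0.937 -0.328
  outer loop
   vertex 4.2 1.6 0.6
   vertex 4.2 0.2 4.6
   vertex 0.0 1.0 0.8
  endloop
 endfacet
 facet normal 0.009 -0.371 -0.928
  outer loop
   vertex 4.2 1.6 0.6
   vertex 0.0 1.0 0.8
   vertex 4.2 2.6 0.2
  endloop
 endfacet
 facet normal 0.977 -0.201 -0.070
  outer loop
   vertex 4.2 1.6 0.6
   vertex 4.8 3.4 3.8
   vertex 4.2 0.2 4.6
  endloop
 endfacet
 facet normal 0.987 -0.060 -0.151
  outer loop
   vertex 4.2 1.6 0.6
   vertex 4.2 2.6 0.2
   vertex 4.8 3.4 3.8
  endloop
 endfacet
 facet normal 0.143 0.215 0.966
  outer loop
   vertex 2.4 1.4 4.6
   vertex 4.2 0.2 4.6
   vertex 4.8 3.4 3.8
  endloop
 endfacet
 facet normal 0.133 0.226 0.965
  outer loop
   vertex 2.4 1.4 4.6
   vertex 4.8 3.4 3.8
   vertex 2.0 4.2 4.0
  endloop
 endfacet
 facet normal -0.508 -0.762 0.401
  outer loop
   vertex 2.4 1.4 4.6
   vertex 0.0 1.0 0.8
   vertex 4.2 0.2 4.6
  endloop
 endfacet
 facet normal -0.845 -0.006 0.534
  outer loop
   vertex 2.4 1.4 4.6
   vertex 2.0 4.2 4.0
   vertex 0.0 1.0 0.8
  endloop
 endfacet
 facet normal 0.636 0.724 -0.267
  outer loop
   vertex 3.0 3.8 0.6
   vertex 4.8 3.4 3.8
   vertex 4.2 2.6 0.2
  endloop
 endfacet
 facet normal 0.272 0.962 -0.033
  outer loop
   vertex 3.0 3.8 0.6
   vertex 2.0 4.2 4.0
   vertex 4.8 3.4 3.8
  endloop
 endfacet
 facet normal -0.190 0.134 -0.973
  outer loop
   vertex 3.0 3.8 0.6
   vertex 4.2 2.6 0.2
   vertex 0.0 1.0 0.8
  endloop
 endfacet
 facet normal -0.665 0.693 -0.277
  outer loop
   vertex 3.0 3.8 0.6
   vertex 0.0 1.0 0.8
   vertex 2.0 4.2 4.0
  endloop
 endfacet
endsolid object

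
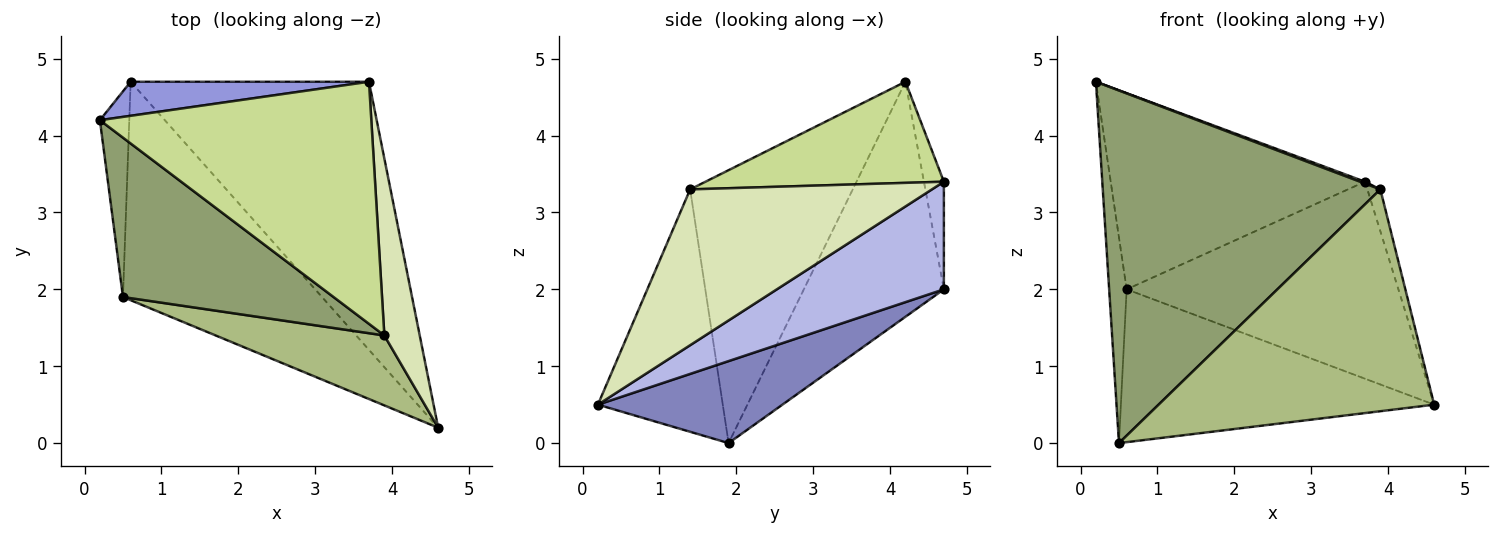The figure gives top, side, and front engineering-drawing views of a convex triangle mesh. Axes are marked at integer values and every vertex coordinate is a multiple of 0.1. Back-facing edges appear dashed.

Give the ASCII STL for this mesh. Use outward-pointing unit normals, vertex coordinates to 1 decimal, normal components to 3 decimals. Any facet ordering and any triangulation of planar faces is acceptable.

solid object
 facet normal -0.985 0.123 -0.123
  outer loop
   vertex 0.6 4.7 2.0
   vertex 0.5 1.9 0.0
   vertex 0.2 4.2 4.7
  endloop
 endfacet
 facet normal 0.320 0.543 -0.776
  outer loop
   vertex 0.6 4.7 2.0
   vertex 4.6 0.2 0.5
   vertex 0.5 1.9 0.0
  endloop
 endfacet
 facet normal -0.077 0.982 0.171
  outer loop
   vertex 3.7 4.7 3.4
   vertex 0.6 4.7 2.0
   vertex 0.2 4.2 4.7
  endloop
 endfacet
 facet normal 0.342 0.556 -0.757
  outer loop
   vertex 3.7 4.7 3.4
   vertex 4.6 0.2 0.5
   vertex 0.6 4.7 2.0
  endloop
 endfacet
 facet normal -0.471 -0.804 0.363
  outer loop
   vertex 3.9 1.4 3.3
   vertex 0.2 4.2 4.7
   vertex 0.5 1.9 0.0
  endloop
 endfacet
 facet normal -0.397 -0.875 0.276
  outer loop
   vertex 3.9 1.4 3.3
   vertex 0.5 1.9 0.0
   vertex 4.6 0.2 0.5
  endloop
 endfacet
 facet normal 0.349 -0.007 0.937
  outer loop
   vertex 3.9 1.4 3.3
   vertex 3.7 4.7 3.4
   vertex 0.2 4.2 4.7
  endloop
 endfacet
 facet normal 0.974 0.052 0.221
  outer loop
   vertex 3.9 1.4 3.3
   vertex 4.6 0.2 0.5
   vertex 3.7 4.7 3.4
  endloop
 endfacet
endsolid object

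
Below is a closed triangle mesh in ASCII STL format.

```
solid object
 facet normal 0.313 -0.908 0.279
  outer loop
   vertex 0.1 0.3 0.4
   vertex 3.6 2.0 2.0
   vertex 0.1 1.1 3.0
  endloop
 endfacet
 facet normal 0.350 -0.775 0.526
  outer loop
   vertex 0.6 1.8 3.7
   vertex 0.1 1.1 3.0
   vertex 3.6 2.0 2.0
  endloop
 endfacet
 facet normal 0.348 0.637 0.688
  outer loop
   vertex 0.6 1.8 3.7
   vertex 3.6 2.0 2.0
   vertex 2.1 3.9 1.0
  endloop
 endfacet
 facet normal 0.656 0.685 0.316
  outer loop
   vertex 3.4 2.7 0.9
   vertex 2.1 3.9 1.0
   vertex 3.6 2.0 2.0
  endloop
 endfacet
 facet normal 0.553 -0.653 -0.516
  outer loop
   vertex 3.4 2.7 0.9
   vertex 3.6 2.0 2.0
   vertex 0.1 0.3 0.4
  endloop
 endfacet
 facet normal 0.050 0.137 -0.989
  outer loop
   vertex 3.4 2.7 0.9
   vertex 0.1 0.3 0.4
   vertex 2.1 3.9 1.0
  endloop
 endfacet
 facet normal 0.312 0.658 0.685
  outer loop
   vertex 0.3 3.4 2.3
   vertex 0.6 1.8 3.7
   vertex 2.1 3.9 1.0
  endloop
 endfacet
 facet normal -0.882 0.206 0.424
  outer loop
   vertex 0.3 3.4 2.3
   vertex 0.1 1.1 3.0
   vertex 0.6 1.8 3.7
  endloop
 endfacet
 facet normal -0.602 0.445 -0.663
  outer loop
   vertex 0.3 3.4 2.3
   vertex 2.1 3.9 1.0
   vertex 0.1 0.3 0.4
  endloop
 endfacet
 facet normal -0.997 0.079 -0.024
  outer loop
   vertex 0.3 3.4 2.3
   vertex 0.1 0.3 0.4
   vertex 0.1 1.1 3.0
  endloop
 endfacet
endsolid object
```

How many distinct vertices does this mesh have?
7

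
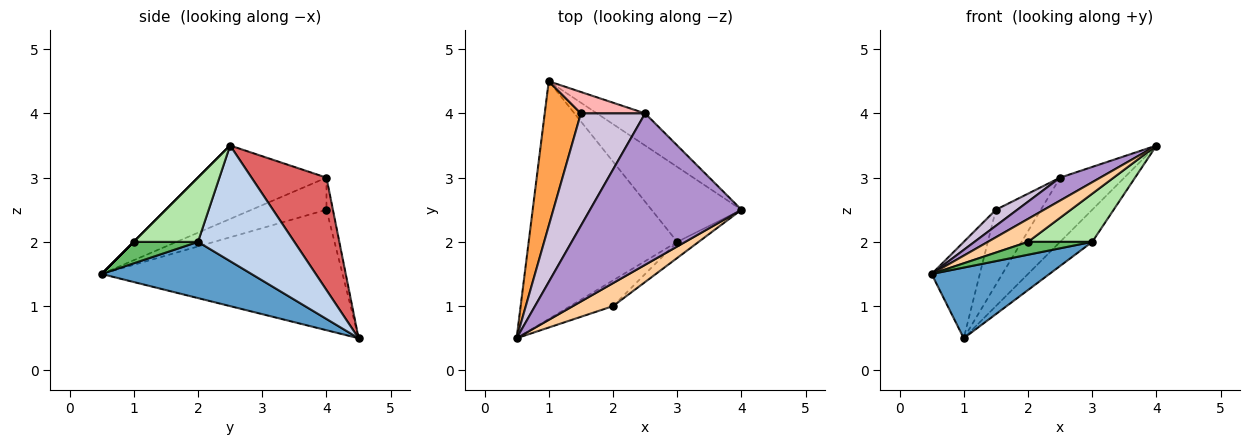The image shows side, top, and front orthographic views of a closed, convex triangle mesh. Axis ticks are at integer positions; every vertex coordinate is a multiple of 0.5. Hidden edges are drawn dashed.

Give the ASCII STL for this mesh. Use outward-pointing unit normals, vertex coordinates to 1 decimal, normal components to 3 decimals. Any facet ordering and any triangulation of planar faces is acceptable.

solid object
 facet normal 0.341 -0.268 -0.901
  outer loop
   vertex 3.0 2.0 2.0
   vertex 0.5 0.5 1.5
   vertex 1.0 4.5 0.5
  endloop
 endfacet
 facet normal 0.763 0.254 -0.594
  outer loop
   vertex 3.0 2.0 2.0
   vertex 1.0 4.5 0.5
   vertex 4.0 2.5 3.5
  endloop
 endfacet
 facet normal -0.941 0.188 0.282
  outer loop
   vertex 1.5 4.0 2.5
   vertex 1.0 4.5 0.5
   vertex 0.5 0.5 1.5
  endloop
 endfacet
 facet normal 0.000 -0.707 0.707
  outer loop
   vertex 2.0 1.0 2.0
   vertex 4.0 2.5 3.5
   vertex 0.5 0.5 1.5
  endloop
 endfacet
 facet normal 0.408 -0.408 -0.816
  outer loop
   vertex 2.0 1.0 2.0
   vertex 0.5 0.5 1.5
   vertex 3.0 2.0 2.0
  endloop
 endfacet
 facet normal 0.688 -0.688 -0.229
  outer loop
   vertex 2.0 1.0 2.0
   vertex 3.0 2.0 2.0
   vertex 4.0 2.5 3.5
  endloop
 endfacet
 facet normal 0.722 0.619 -0.309
  outer loop
   vertex 2.5 4.0 3.0
   vertex 4.0 2.5 3.5
   vertex 1.0 4.5 0.5
  endloop
 endfacet
 facet normal -0.136 0.953 0.272
  outer loop
   vertex 2.5 4.0 3.0
   vertex 1.0 4.5 0.5
   vertex 1.5 4.0 2.5
  endloop
 endfacet
 facet normal -0.432 -0.135 0.892
  outer loop
   vertex 2.5 4.0 3.0
   vertex 0.5 0.5 1.5
   vertex 4.0 2.5 3.5
  endloop
 endfacet
 facet normal -0.444 -0.127 0.887
  outer loop
   vertex 2.5 4.0 3.0
   vertex 1.5 4.0 2.5
   vertex 0.5 0.5 1.5
  endloop
 endfacet
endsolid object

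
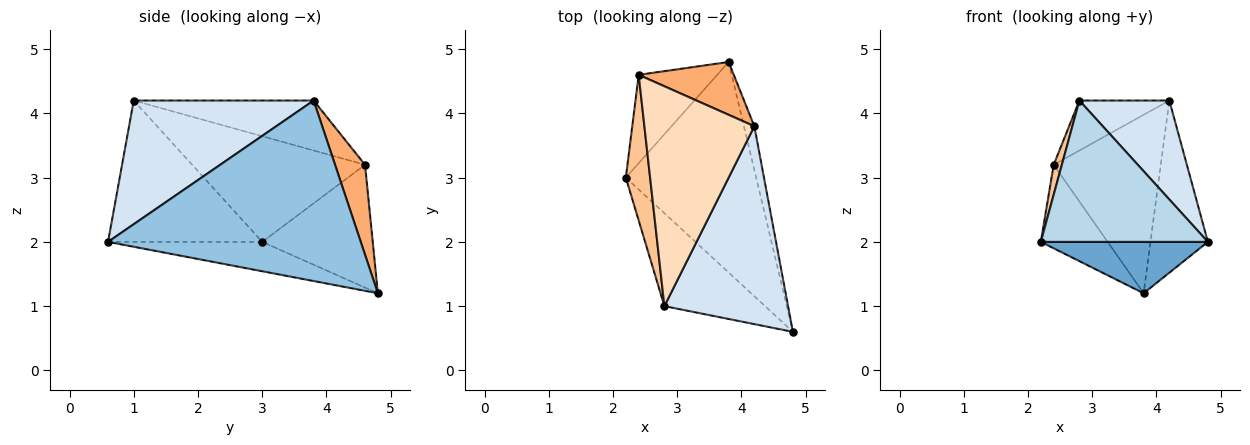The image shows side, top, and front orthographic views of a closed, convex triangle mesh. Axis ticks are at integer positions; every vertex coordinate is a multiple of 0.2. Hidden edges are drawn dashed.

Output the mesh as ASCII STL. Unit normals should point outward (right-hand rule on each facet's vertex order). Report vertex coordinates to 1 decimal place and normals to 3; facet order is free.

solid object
 facet normal -0.214 -0.232 -0.949
  outer loop
   vertex 3.8 4.8 1.2
   vertex 4.8 0.6 2.0
   vertex 2.2 3.0 2.0
  endloop
 endfacet
 facet normal 0.974 0.221 -0.056
  outer loop
   vertex 4.2 3.8 4.2
   vertex 4.8 0.6 2.0
   vertex 3.8 4.8 1.2
  endloop
 endfacet
 facet normal -0.611 -0.662 -0.435
  outer loop
   vertex 2.8 1.0 4.2
   vertex 2.2 3.0 2.0
   vertex 4.8 0.6 2.0
  endloop
 endfacet
 facet normal 0.667 -0.333 0.667
  outer loop
   vertex 2.8 1.0 4.2
   vertex 4.8 0.6 2.0
   vertex 4.2 3.8 4.2
  endloop
 endfacet
 facet normal -0.751 0.454 -0.480
  outer loop
   vertex 2.4 4.6 3.2
   vertex 3.8 4.8 1.2
   vertex 2.2 3.0 2.0
  endloop
 endfacet
 facet normal 0.259 0.926 0.274
  outer loop
   vertex 2.4 4.6 3.2
   vertex 4.2 3.8 4.2
   vertex 3.8 4.8 1.2
  endloop
 endfacet
 facet normal -0.974 -0.046 0.224
  outer loop
   vertex 2.4 4.6 3.2
   vertex 2.2 3.0 2.0
   vertex 2.8 1.0 4.2
  endloop
 endfacet
 facet normal -0.405 0.203 0.891
  outer loop
   vertex 2.4 4.6 3.2
   vertex 2.8 1.0 4.2
   vertex 4.2 3.8 4.2
  endloop
 endfacet
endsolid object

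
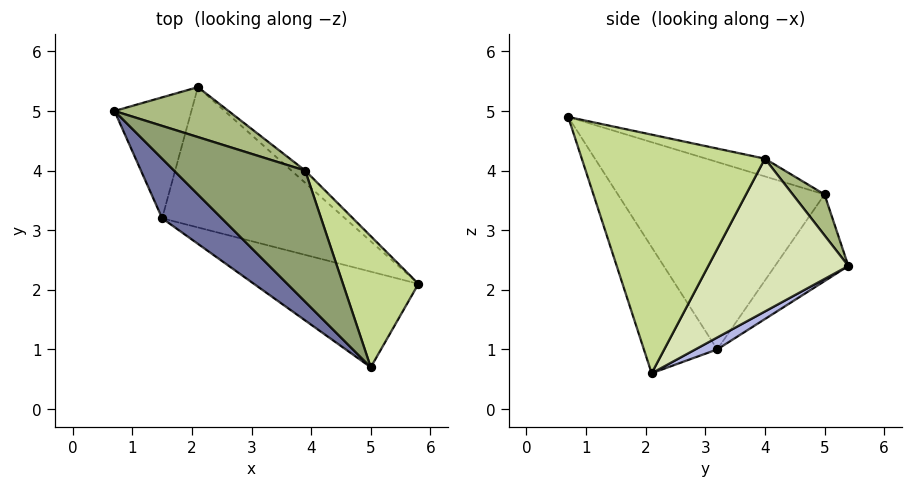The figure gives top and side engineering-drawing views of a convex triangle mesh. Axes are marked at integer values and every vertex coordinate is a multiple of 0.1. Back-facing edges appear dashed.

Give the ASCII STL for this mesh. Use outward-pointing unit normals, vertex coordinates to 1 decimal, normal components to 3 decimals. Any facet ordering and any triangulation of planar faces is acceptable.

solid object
 facet normal -0.722 -0.653 0.230
  outer loop
   vertex 1.5 3.2 1.0
   vertex 5.0 0.7 4.9
   vertex 0.7 5.0 3.6
  endloop
 endfacet
 facet normal -0.263 -0.902 -0.343
  outer loop
   vertex 1.5 3.2 1.0
   vertex 5.8 2.1 0.6
   vertex 5.0 0.7 4.9
  endloop
 endfacet
 facet normal -0.634 0.531 -0.563
  outer loop
   vertex 1.5 3.2 1.0
   vertex 0.7 5.0 3.6
   vertex 2.1 5.4 2.4
  endloop
 endfacet
 facet normal 0.055 0.525 -0.849
  outer loop
   vertex 1.5 3.2 1.0
   vertex 2.1 5.4 2.4
   vertex 5.8 2.1 0.6
  endloop
 endfacet
 facet normal -0.132 0.163 0.978
  outer loop
   vertex 3.9 4.0 4.2
   vertex 0.7 5.0 3.6
   vertex 5.0 0.7 4.9
  endloop
 endfacet
 facet normal 0.175 0.854 0.489
  outer loop
   vertex 3.9 4.0 4.2
   vertex 2.1 5.4 2.4
   vertex 0.7 5.0 3.6
  endloop
 endfacet
 facet normal 0.891 0.357 0.282
  outer loop
   vertex 3.9 4.0 4.2
   vertex 5.0 0.7 4.9
   vertex 5.8 2.1 0.6
  endloop
 endfacet
 facet normal 0.649 0.759 -0.058
  outer loop
   vertex 3.9 4.0 4.2
   vertex 5.8 2.1 0.6
   vertex 2.1 5.4 2.4
  endloop
 endfacet
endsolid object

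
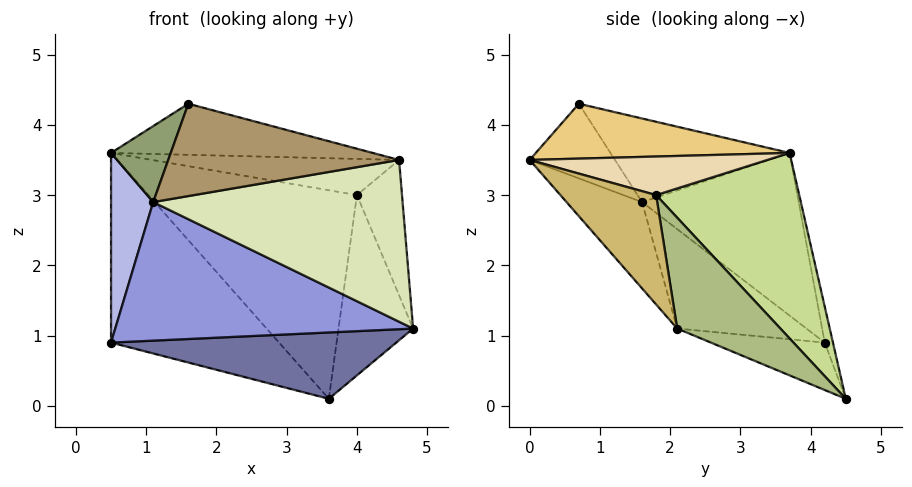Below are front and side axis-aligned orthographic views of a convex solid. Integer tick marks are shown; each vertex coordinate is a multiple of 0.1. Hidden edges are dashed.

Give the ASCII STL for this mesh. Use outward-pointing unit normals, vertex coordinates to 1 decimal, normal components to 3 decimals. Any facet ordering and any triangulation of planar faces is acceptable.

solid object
 facet normal -0.181 -0.454 -0.872
  outer loop
   vertex 3.6 4.5 0.1
   vertex 4.8 2.1 1.1
   vertex 0.5 4.2 0.9
  endloop
 endfacet
 facet normal -0.048 0.982 0.182
  outer loop
   vertex 0.5 3.7 3.6
   vertex 3.6 4.5 0.1
   vertex 0.5 4.2 0.9
  endloop
 endfacet
 facet normal -0.271 -0.625 -0.732
  outer loop
   vertex 1.1 1.6 2.9
   vertex 0.5 4.2 0.9
   vertex 4.8 2.1 1.1
  endloop
 endfacet
 facet normal -0.965 -0.260 -0.048
  outer loop
   vertex 1.1 1.6 2.9
   vertex 0.5 3.7 3.6
   vertex 0.5 4.2 0.9
  endloop
 endfacet
 facet normal -0.940 -0.313 0.134
  outer loop
   vertex 1.1 1.6 2.9
   vertex 1.6 0.7 4.3
   vertex 0.5 3.7 3.6
  endloop
 endfacet
 facet normal 0.743 0.538 0.398
  outer loop
   vertex 4.0 1.8 3.0
   vertex 4.8 2.1 1.1
   vertex 3.6 4.5 0.1
  endloop
 endfacet
 facet normal 0.466 0.679 0.568
  outer loop
   vertex 4.0 1.8 3.0
   vertex 3.6 4.5 0.1
   vertex 0.5 3.7 3.6
  endloop
 endfacet
 facet normal -0.220 -0.725 -0.653
  outer loop
   vertex 4.6 0.0 3.5
   vertex 1.1 1.6 2.9
   vertex 4.8 2.1 1.1
  endloop
 endfacet
 facet normal -0.313 -0.846 -0.432
  outer loop
   vertex 4.6 0.0 3.5
   vertex 1.6 0.7 4.3
   vertex 1.1 1.6 2.9
  endloop
 endfacet
 facet normal 0.826 0.389 0.409
  outer loop
   vertex 4.6 0.0 3.5
   vertex 4.8 2.1 1.1
   vertex 4.0 1.8 3.0
  endloop
 endfacet
 facet normal 0.314 0.323 0.893
  outer loop
   vertex 4.6 0.0 3.5
   vertex 0.5 3.7 3.6
   vertex 1.6 0.7 4.3
  endloop
 endfacet
 facet normal 0.342 0.356 0.870
  outer loop
   vertex 4.6 0.0 3.5
   vertex 4.0 1.8 3.0
   vertex 0.5 3.7 3.6
  endloop
 endfacet
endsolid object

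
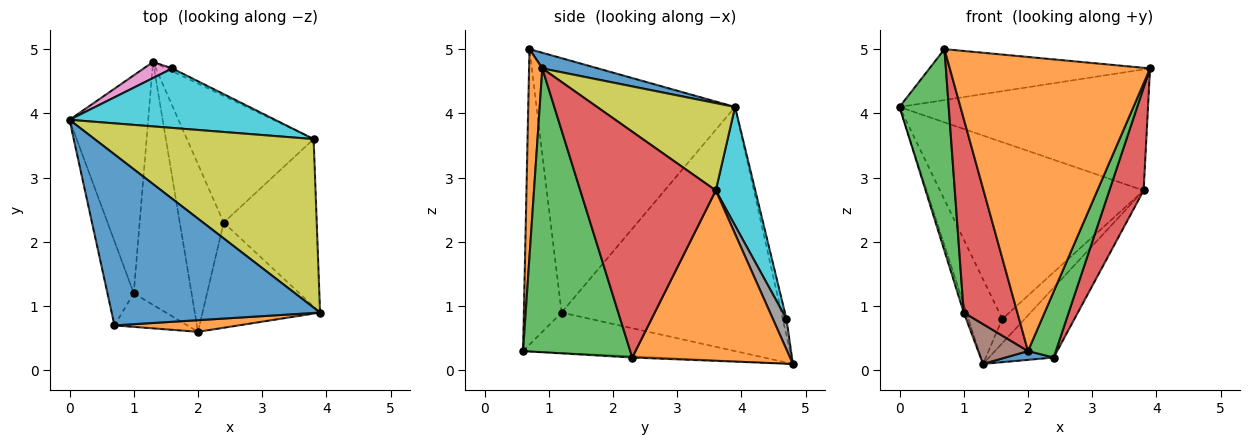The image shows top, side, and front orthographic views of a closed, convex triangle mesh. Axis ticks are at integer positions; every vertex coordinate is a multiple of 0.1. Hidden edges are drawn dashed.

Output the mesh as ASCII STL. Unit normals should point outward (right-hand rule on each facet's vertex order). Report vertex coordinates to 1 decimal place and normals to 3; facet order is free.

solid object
 facet normal 0.072 0.285 0.956
  outer loop
   vertex 0.7 0.7 5.0
   vertex 3.9 0.9 4.7
   vertex 0.0 3.9 4.1
  endloop
 endfacet
 facet normal 0.066 -0.997 0.039
  outer loop
   vertex 2.0 0.6 0.3
   vertex 3.9 0.9 4.7
   vertex 0.7 0.7 5.0
  endloop
 endfacet
 facet normal -0.966 -0.239 -0.100
  outer loop
   vertex 1.0 1.2 0.9
   vertex 0.7 0.7 5.0
   vertex 0.0 3.9 4.1
  endloop
 endfacet
 facet normal -0.570 -0.810 -0.140
  outer loop
   vertex 1.0 1.2 0.9
   vertex 2.0 0.6 0.3
   vertex 0.7 0.7 5.0
  endloop
 endfacet
 facet normal -0.952 0.011 -0.307
  outer loop
   vertex 1.0 1.2 0.9
   vertex 0.0 3.9 4.1
   vertex 1.3 4.8 0.1
  endloop
 endfacet
 facet normal -0.567 -0.133 -0.813
  outer loop
   vertex 1.0 1.2 0.9
   vertex 1.3 4.8 0.1
   vertex 2.0 0.6 0.3
  endloop
 endfacet
 facet normal -0.106 0.977 0.185
  outer loop
   vertex 1.6 4.7 0.8
   vertex 1.3 4.8 0.1
   vertex 0.0 3.9 4.1
  endloop
 endfacet
 facet normal 0.516 0.851 -0.100
  outer loop
   vertex 3.8 3.6 2.8
   vertex 1.3 4.8 0.1
   vertex 1.6 4.7 0.8
  endloop
 endfacet
 facet normal 0.308 0.555 0.773
  outer loop
   vertex 3.8 3.6 2.8
   vertex 0.0 3.9 4.1
   vertex 3.9 0.9 4.7
  endloop
 endfacet
 facet normal 0.181 0.932 0.314
  outer loop
   vertex 3.8 3.6 2.8
   vertex 1.6 4.7 0.8
   vertex 0.0 3.9 4.1
  endloop
 endfacet
 facet normal -0.028 -0.052 -0.998
  outer loop
   vertex 2.4 2.3 0.2
   vertex 2.0 0.6 0.3
   vertex 1.3 4.8 0.1
  endloop
 endfacet
 facet normal 0.762 0.313 -0.567
  outer loop
   vertex 2.4 2.3 0.2
   vertex 1.3 4.8 0.1
   vertex 3.8 3.6 2.8
  endloop
 endfacet
 facet normal 0.898 -0.233 -0.372
  outer loop
   vertex 2.4 2.3 0.2
   vertex 3.9 0.9 4.7
   vertex 2.0 0.6 0.3
  endloop
 endfacet
 facet normal 0.900 -0.228 -0.371
  outer loop
   vertex 2.4 2.3 0.2
   vertex 3.8 3.6 2.8
   vertex 3.9 0.9 4.7
  endloop
 endfacet
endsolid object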